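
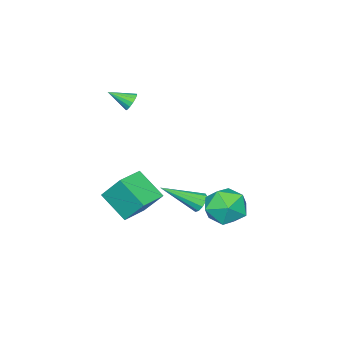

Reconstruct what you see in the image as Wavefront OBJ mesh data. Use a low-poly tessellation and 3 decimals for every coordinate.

v -1.505 4.151 -2.805
v -0.878 4.403 -1.827
v -0.042 3.097 -3.473
v 0.585 3.349 -2.495
v -0.371 2.647 -2.424
v -1.275 3.298 -2.011
v 0.355 4.202 -3.289
v -0.549 4.853 -2.876
v 0.272 4.434 -2.127
v -0.177 3.473 -1.592
v -0.743 4.027 -3.708
v -1.192 3.066 -3.173
v -0.369 -1.701 2.424
v -0.04 -1.34 2.654
v 0.229 -2.639 3.036
v -0.256 -1.364 2.83
v -0.503 -1.477 2.897
v -0.713 -1.651 2.837
v -0.832 -1.838 2.666
v -0.826 -1.988 2.431
v -0.698 -2.062 2.193
v -0.482 -2.039 2.017
v -0.236 -1.925 1.951
v -0.025 -1.751 2.011
v 0.094 -1.564 2.181
v 0.088 -1.414 2.417
v -0.282 -0.929 -4.725
v -0.331 -2.4 -3.588
v -0.405 0.147 -3.338
v -0.453 -1.324 -2.201
v 1.213 -0.896 -4.619
v 1.165 -2.367 -3.482
v 1.091 0.18 -3.232
v 1.042 -1.291 -2.095
v -0.129 2.551 -2.713
v 0.338 2.804 -2.92
v 1.109 1.169 -1.607
v 0.251 2.966 -2.62
v 0.018 2.969 -2.355
v -0.27 2.813 -2.227
v -0.505 2.557 -2.285
v -0.596 2.298 -2.506
v -0.509 2.136 -2.806
v -0.276 2.132 -3.071
v 0.012 2.289 -3.199
v 0.247 2.545 -3.141
f 1 12 6
f 1 6 2
f 1 2 8
f 1 8 11
f 1 11 12
f 2 6 10
f 6 12 5
f 12 11 3
f 11 8 7
f 8 2 9
f 4 10 5
f 4 5 3
f 4 3 7
f 4 7 9
f 4 9 10
f 5 10 6
f 3 5 12
f 7 3 11
f 9 7 8
f 10 9 2
f 14 13 16
f 14 16 15
f 16 13 17
f 16 17 15
f 17 13 18
f 17 18 15
f 18 13 19
f 18 19 15
f 19 13 20
f 19 20 15
f 20 13 21
f 20 21 15
f 21 13 22
f 21 22 15
f 22 13 23
f 22 23 15
f 23 13 24
f 23 24 15
f 24 13 25
f 24 25 15
f 25 13 26
f 25 26 15
f 26 13 14
f 26 14 15
f 28 30 27
f 31 28 27
f 27 30 29
f 29 31 27
f 28 34 30
f 32 28 31
f 32 34 28
f 30 34 29
f 33 31 29
f 29 34 33
f 33 32 31
f 34 32 33
f 36 35 38
f 36 38 37
f 38 35 39
f 38 39 37
f 39 35 40
f 39 40 37
f 40 35 41
f 40 41 37
f 41 35 42
f 41 42 37
f 42 35 43
f 42 43 37
f 43 35 44
f 43 44 37
f 44 35 45
f 44 45 37
f 45 35 46
f 45 46 37
f 46 35 36
f 46 36 37



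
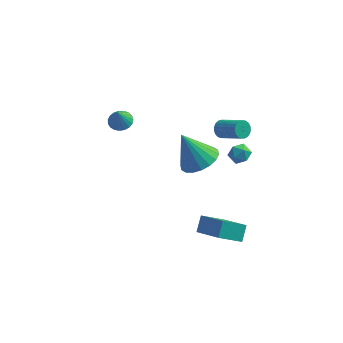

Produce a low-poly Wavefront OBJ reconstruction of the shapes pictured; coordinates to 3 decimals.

v 3.945 2.072 -2.597
v 4.338 1.675 -2.281
v 3.162 1.405 -2.459
v 3.555 1.008 -2.143
v 3.387 1.569 -1.881
v 3.871 1.981 -1.966
v 3.629 1.099 -2.774
v 4.113 1.511 -2.859
v 4.143 1.074 -2.391
v 3.993 1.364 -1.839
v 3.507 1.716 -2.901
v 3.357 2.006 -2.349
v 2.393 -3.225 -3.955
v 2.489 -2.532 -3.342
v 3.452 -2.644 -4.776
v 3.548 -1.952 -4.163
v 3.592 -4.168 -3.077
v 3.688 -3.476 -2.464
v 4.651 -3.588 -3.898
v 4.747 -2.895 -3.285
v 1.987 0.017 -1.57
v 2.792 0.592 -1.188
v 1.033 0.223 0.13
v 2.513 0.918 -1.383
v 2.131 1.067 -1.616
v 1.72 1.007 -1.84
v 1.361 0.751 -2.01
v 1.127 0.35 -2.093
v 1.063 -0.117 -2.072
v 1.182 -0.557 -1.952
v 1.461 -0.884 -1.756
v 1.844 -1.032 -1.524
v 2.255 -0.972 -1.3
v 2.613 -0.717 -1.13
v 2.847 -0.316 -1.047
v 2.911 0.151 -1.067
v -2.436 2.416 -1.637
v -1.803 2.535 -1.556
v -2.504 2.084 -0.623
v -1.914 2.772 -1.486
v -2.115 2.946 -1.442
v -2.372 3.03 -1.432
v -2.64 3.007 -1.458
v -2.873 2.882 -1.514
v -3.03 2.676 -1.592
v -3.085 2.426 -1.677
v -3.028 2.173 -1.756
v -2.868 1.963 -1.814
v -2.634 1.832 -1.842
v -2.365 1.801 -1.834
v -2.109 1.876 -1.792
v -1.91 2.045 -1.724
v -1.801 2.279 -1.64
v 2.545 3.576 -2.641
v 2.818 3.47 -3.095
v 3.969 2.838 -2.252
v 3.695 2.944 -1.799
v 2.893 3.675 -3.042
v 4.043 3.043 -2.199
v 2.907 3.863 -2.921
v 4.058 3.231 -2.078
v 2.858 4.002 -2.751
v 4.009 3.37 -1.908
v 2.756 4.066 -2.562
v 3.906 3.435 -1.719
v 2.616 4.047 -2.387
v 3.767 3.415 -1.544
v 2.465 3.945 -2.256
v 3.616 3.313 -1.413
v 2.327 3.78 -2.191
v 3.478 3.148 -1.348
v 2.227 3.579 -2.205
v 3.378 2.948 -1.362
v 2.182 3.378 -2.294
v 3.332 2.747 -1.451
v 2.199 3.211 -2.443
v 3.35 2.58 -1.6
v 2.276 3.107 -2.626
v 3.427 2.476 -1.784
v 2.4 3.084 -2.812
v 3.551 2.453 -1.97
v 2.549 3.146 -2.969
v 3.699 2.515 -2.126
v 2.697 3.283 -3.069
v 3.847 2.651 -2.226
f 1 12 6
f 1 6 2
f 1 2 8
f 1 8 11
f 1 11 12
f 2 6 10
f 6 12 5
f 12 11 3
f 11 8 7
f 8 2 9
f 4 10 5
f 4 5 3
f 4 3 7
f 4 7 9
f 4 9 10
f 5 10 6
f 3 5 12
f 7 3 11
f 9 7 8
f 10 9 2
f 14 16 13
f 17 14 13
f 13 16 15
f 15 17 13
f 14 20 16
f 18 14 17
f 18 20 14
f 16 20 15
f 19 17 15
f 15 20 19
f 19 18 17
f 20 18 19
f 22 21 24
f 22 24 23
f 24 21 25
f 24 25 23
f 25 21 26
f 25 26 23
f 26 21 27
f 26 27 23
f 27 21 28
f 27 28 23
f 28 21 29
f 28 29 23
f 29 21 30
f 29 30 23
f 30 21 31
f 30 31 23
f 31 21 32
f 31 32 23
f 32 21 33
f 32 33 23
f 33 21 34
f 33 34 23
f 34 21 35
f 34 35 23
f 35 21 36
f 35 36 23
f 36 21 22
f 36 22 23
f 38 37 40
f 38 40 39
f 40 37 41
f 40 41 39
f 41 37 42
f 41 42 39
f 42 37 43
f 42 43 39
f 43 37 44
f 43 44 39
f 44 37 45
f 44 45 39
f 45 37 46
f 45 46 39
f 46 37 47
f 46 47 39
f 47 37 48
f 47 48 39
f 48 37 49
f 48 49 39
f 49 37 50
f 49 50 39
f 50 37 51
f 50 51 39
f 51 37 52
f 51 52 39
f 52 37 53
f 52 53 39
f 53 37 38
f 53 38 39
f 55 54 58
f 55 58 56
f 56 58 59
f 56 59 57
f 58 54 60
f 58 60 59
f 59 60 61
f 59 61 57
f 60 54 62
f 60 62 61
f 61 62 63
f 61 63 57
f 62 54 64
f 62 64 63
f 63 64 65
f 63 65 57
f 64 54 66
f 64 66 65
f 65 66 67
f 65 67 57
f 66 54 68
f 66 68 67
f 67 68 69
f 67 69 57
f 68 54 70
f 68 70 69
f 69 70 71
f 69 71 57
f 70 54 72
f 70 72 71
f 71 72 73
f 71 73 57
f 72 54 74
f 72 74 73
f 73 74 75
f 73 75 57
f 74 54 76
f 74 76 75
f 75 76 77
f 75 77 57
f 76 54 78
f 76 78 77
f 77 78 79
f 77 79 57
f 78 54 80
f 78 80 79
f 79 80 81
f 79 81 57
f 80 54 82
f 80 82 81
f 81 82 83
f 81 83 57
f 82 54 84
f 82 84 83
f 83 84 85
f 83 85 57
f 84 54 55
f 84 55 85
f 85 55 56
f 85 56 57



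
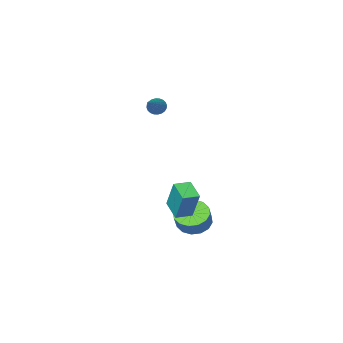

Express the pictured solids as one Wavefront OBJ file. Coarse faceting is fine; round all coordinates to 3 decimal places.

v -2.115 1.691 -2.416
v -2.126 2.323 -0.827
v -1.967 2.76 -2.84
v -1.978 3.392 -1.251
v -1.242 1.588 -2.369
v -1.253 2.22 -0.78
v -1.094 2.657 -2.793
v -1.105 3.289 -1.204
v -2.971 1.284 -4.234
v -2.206 1.463 -4.674
v -1.785 1.895 -3.766
v -2.549 1.716 -3.326
v -2.471 1.843 -4.732
v -2.049 2.274 -3.824
v -2.869 2.072 -4.656
v -2.447 2.504 -3.748
v -3.294 2.091 -4.467
v -2.873 2.523 -3.56
v -3.633 1.893 -4.216
v -3.211 2.325 -3.308
v -3.794 1.533 -3.969
v -3.373 1.964 -3.062
v -3.735 1.105 -3.794
v -3.314 1.537 -2.886
v -3.471 0.726 -3.736
v -3.049 1.157 -2.828
v -3.073 0.496 -3.812
v -2.651 0.928 -2.904
v -2.647 0.477 -4
v -2.226 0.909 -3.093
v -2.309 0.675 -4.252
v -1.887 1.107 -3.344
v -2.147 1.036 -4.498
v -1.726 1.467 -3.591
v -2.855 -2.043 2.279
v -2.463 -2.351 2.17
v -1.645 -0.857 3.301
v -2.457 -2.224 2.017
v -2.512 -2.07 1.903
v -2.619 -1.913 1.846
v -2.762 -1.774 1.856
v -2.919 -1.677 1.929
v -3.067 -1.636 2.056
v -3.182 -1.657 2.217
v -3.248 -1.736 2.387
v -3.254 -1.863 2.541
v -3.199 -2.016 2.655
v -3.092 -2.174 2.711
v -2.949 -2.312 2.702
v -2.792 -2.409 2.628
v -2.644 -2.451 2.501
v -2.529 -2.43 2.341
f 2 4 1
f 5 2 1
f 1 4 3
f 3 5 1
f 2 8 4
f 6 2 5
f 6 8 2
f 4 8 3
f 7 5 3
f 3 8 7
f 7 6 5
f 8 6 7
f 10 9 13
f 10 13 11
f 11 13 14
f 11 14 12
f 13 9 15
f 13 15 14
f 14 15 16
f 14 16 12
f 15 9 17
f 15 17 16
f 16 17 18
f 16 18 12
f 17 9 19
f 17 19 18
f 18 19 20
f 18 20 12
f 19 9 21
f 19 21 20
f 20 21 22
f 20 22 12
f 21 9 23
f 21 23 22
f 22 23 24
f 22 24 12
f 23 9 25
f 23 25 24
f 24 25 26
f 24 26 12
f 25 9 27
f 25 27 26
f 26 27 28
f 26 28 12
f 27 9 29
f 27 29 28
f 28 29 30
f 28 30 12
f 29 9 31
f 29 31 30
f 30 31 32
f 30 32 12
f 31 9 33
f 31 33 32
f 32 33 34
f 32 34 12
f 33 9 10
f 33 10 34
f 34 10 11
f 34 11 12
f 36 35 38
f 36 38 37
f 38 35 39
f 38 39 37
f 39 35 40
f 39 40 37
f 40 35 41
f 40 41 37
f 41 35 42
f 41 42 37
f 42 35 43
f 42 43 37
f 43 35 44
f 43 44 37
f 44 35 45
f 44 45 37
f 45 35 46
f 45 46 37
f 46 35 47
f 46 47 37
f 47 35 48
f 47 48 37
f 48 35 49
f 48 49 37
f 49 35 50
f 49 50 37
f 50 35 51
f 50 51 37
f 51 35 52
f 51 52 37
f 52 35 36
f 52 36 37



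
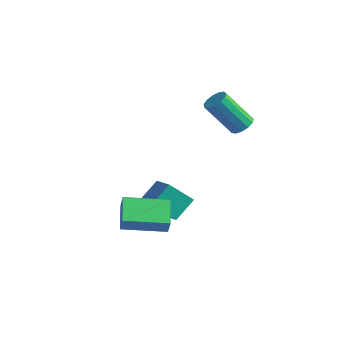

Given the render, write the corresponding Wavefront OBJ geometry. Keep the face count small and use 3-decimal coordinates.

v 1.256 -4.154 -1.891
v 1.554 -4.322 -1.102
v 0.335 -3.103 -1.318
v 0.634 -3.271 -0.529
v 2.766 -2.689 -2.151
v 3.065 -2.857 -1.362
v 1.846 -1.638 -1.578
v 2.144 -1.806 -0.789
v 1.13 -1.937 -1.529
v 1.25 -0.862 -0.687
v -0.357 -1.099 -2.386
v -0.237 -0.024 -1.544
v 2.037 -1.296 -2.476
v 2.157 -0.221 -1.634
v 0.55 -0.458 -3.333
v 0.67 0.617 -2.491
v 2.616 2.605 2.149
v 2.964 2.979 2.534
v 1.952 2.229 4.177
v 1.604 1.855 3.791
v 2.673 3.171 2.442
v 1.661 2.421 4.085
v 2.364 3.183 2.257
v 1.352 2.433 3.9
v 2.134 3.012 2.038
v 1.123 2.262 3.68
v 2.058 2.711 1.854
v 1.046 1.961 3.496
v 2.159 2.377 1.763
v 1.147 1.627 3.406
v 2.405 2.115 1.795
v 1.393 1.365 3.438
v 2.718 2.009 1.939
v 1.706 1.259 3.582
v 2.998 2.092 2.15
v 1.986 1.342 3.793
v 3.158 2.338 2.36
v 2.146 1.588 4.003
v 3.145 2.668 2.503
v 2.133 1.918 4.146
f 2 4 1
f 5 2 1
f 1 4 3
f 3 5 1
f 2 8 4
f 6 2 5
f 6 8 2
f 4 8 3
f 7 5 3
f 3 8 7
f 7 6 5
f 8 6 7
f 10 12 9
f 13 10 9
f 9 12 11
f 11 13 9
f 10 16 12
f 14 10 13
f 14 16 10
f 12 16 11
f 15 13 11
f 11 16 15
f 15 14 13
f 16 14 15
f 18 17 21
f 18 21 19
f 19 21 22
f 19 22 20
f 21 17 23
f 21 23 22
f 22 23 24
f 22 24 20
f 23 17 25
f 23 25 24
f 24 25 26
f 24 26 20
f 25 17 27
f 25 27 26
f 26 27 28
f 26 28 20
f 27 17 29
f 27 29 28
f 28 29 30
f 28 30 20
f 29 17 31
f 29 31 30
f 30 31 32
f 30 32 20
f 31 17 33
f 31 33 32
f 32 33 34
f 32 34 20
f 33 17 35
f 33 35 34
f 34 35 36
f 34 36 20
f 35 17 37
f 35 37 36
f 36 37 38
f 36 38 20
f 37 17 39
f 37 39 38
f 38 39 40
f 38 40 20
f 39 17 18
f 39 18 40
f 40 18 19
f 40 19 20



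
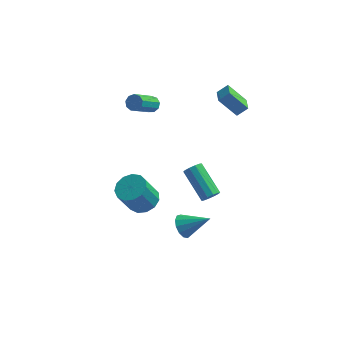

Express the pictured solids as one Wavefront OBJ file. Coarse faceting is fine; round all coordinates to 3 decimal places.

v 0.932 -2.818 -2.119
v 1.301 -2.454 -2.702
v 2.408 -2.782 -1.161
v 1.129 -2.139 -2.448
v 0.894 -2.04 -2.09
v 0.671 -2.188 -1.741
v 0.531 -2.536 -1.512
v 0.519 -2.974 -1.476
v 0.637 -3.362 -1.644
v 0.849 -3.578 -1.963
v 1.088 -3.552 -2.331
v 1.277 -3.294 -2.632
v 1.357 -2.884 -2.77
v -2.14 1.273 -4.344
v -1.365 0.659 -4.296
v -1.965 0.033 -2.627
v -2.74 0.647 -2.676
v -1.202 1.136 -4.058
v -1.802 0.511 -2.39
v -1.337 1.657 -3.911
v -1.937 1.032 -2.243
v -1.727 2.056 -3.902
v -2.327 1.431 -2.233
v -2.248 2.206 -4.033
v -2.848 1.581 -2.365
v -2.735 2.06 -4.263
v -3.335 1.434 -2.595
v -3.033 1.664 -4.518
v -3.633 1.038 -2.85
v -3.047 1.144 -4.719
v -3.647 0.518 -3.051
v -2.774 0.664 -4.8
v -3.374 0.038 -3.132
v -2.299 0.378 -4.737
v -2.899 -0.248 -3.069
v -1.774 0.376 -4.549
v -2.374 -0.25 -2.881
v 1.912 0.264 -2.289
v 2.262 0.713 -2.398
v 0.979 2.005 -1.2
v 0.628 1.556 -1.091
v 2.012 0.703 -2.655
v 0.729 1.995 -1.457
v 1.724 0.525 -2.772
v 0.441 1.817 -1.574
v 1.507 0.247 -2.704
v 0.224 1.54 -1.506
v 1.445 -0.024 -2.478
v 0.162 1.268 -1.28
v 1.561 -0.185 -2.18
v 0.278 1.107 -0.982
v 1.811 -0.175 -1.923
v 0.528 1.117 -0.725
v 2.099 0.003 -1.806
v 0.816 1.295 -0.608
v 2.316 0.28 -1.874
v 1.033 1.573 -0.676
v 2.378 0.552 -2.1
v 1.095 1.844 -0.902
v -2.253 4.182 1.789
v -1.752 4.154 2.039
v -2.446 2.791 3.28
v -2.947 2.818 3.031
v -1.969 4.42 2.21
v -2.663 3.056 3.451
v -2.319 4.574 2.183
v -3.013 3.211 3.425
v -2.638 4.545 1.973
v -3.332 3.181 3.214
v -2.776 4.345 1.677
v -3.471 2.982 2.918
v -2.67 4.07 1.433
v -3.364 2.706 2.674
v -2.369 3.846 1.356
v -3.063 2.483 2.597
v -2.013 3.78 1.482
v -2.707 2.416 2.723
v -1.77 3.901 1.752
v -2.464 2.538 2.993
v 1.803 2.89 3.958
v 2.383 3.144 4.478
v 1.543 3.908 3.752
v 2.124 4.161 4.273
v 2.856 2.919 2.767
v 3.437 3.172 3.288
v 2.597 3.936 2.562
v 3.177 4.19 3.082
f 2 1 4
f 2 4 3
f 4 1 5
f 4 5 3
f 5 1 6
f 5 6 3
f 6 1 7
f 6 7 3
f 7 1 8
f 7 8 3
f 8 1 9
f 8 9 3
f 9 1 10
f 9 10 3
f 10 1 11
f 10 11 3
f 11 1 12
f 11 12 3
f 12 1 13
f 12 13 3
f 13 1 2
f 13 2 3
f 15 14 18
f 15 18 16
f 16 18 19
f 16 19 17
f 18 14 20
f 18 20 19
f 19 20 21
f 19 21 17
f 20 14 22
f 20 22 21
f 21 22 23
f 21 23 17
f 22 14 24
f 22 24 23
f 23 24 25
f 23 25 17
f 24 14 26
f 24 26 25
f 25 26 27
f 25 27 17
f 26 14 28
f 26 28 27
f 27 28 29
f 27 29 17
f 28 14 30
f 28 30 29
f 29 30 31
f 29 31 17
f 30 14 32
f 30 32 31
f 31 32 33
f 31 33 17
f 32 14 34
f 32 34 33
f 33 34 35
f 33 35 17
f 34 14 36
f 34 36 35
f 35 36 37
f 35 37 17
f 36 14 15
f 36 15 37
f 37 15 16
f 37 16 17
f 39 38 42
f 39 42 40
f 40 42 43
f 40 43 41
f 42 38 44
f 42 44 43
f 43 44 45
f 43 45 41
f 44 38 46
f 44 46 45
f 45 46 47
f 45 47 41
f 46 38 48
f 46 48 47
f 47 48 49
f 47 49 41
f 48 38 50
f 48 50 49
f 49 50 51
f 49 51 41
f 50 38 52
f 50 52 51
f 51 52 53
f 51 53 41
f 52 38 54
f 52 54 53
f 53 54 55
f 53 55 41
f 54 38 56
f 54 56 55
f 55 56 57
f 55 57 41
f 56 38 58
f 56 58 57
f 57 58 59
f 57 59 41
f 58 38 39
f 58 39 59
f 59 39 40
f 59 40 41
f 61 60 64
f 61 64 62
f 62 64 65
f 62 65 63
f 64 60 66
f 64 66 65
f 65 66 67
f 65 67 63
f 66 60 68
f 66 68 67
f 67 68 69
f 67 69 63
f 68 60 70
f 68 70 69
f 69 70 71
f 69 71 63
f 70 60 72
f 70 72 71
f 71 72 73
f 71 73 63
f 72 60 74
f 72 74 73
f 73 74 75
f 73 75 63
f 74 60 76
f 74 76 75
f 75 76 77
f 75 77 63
f 76 60 78
f 76 78 77
f 77 78 79
f 77 79 63
f 78 60 61
f 78 61 79
f 79 61 62
f 79 62 63
f 81 83 80
f 84 81 80
f 80 83 82
f 82 84 80
f 81 87 83
f 85 81 84
f 85 87 81
f 83 87 82
f 86 84 82
f 82 87 86
f 86 85 84
f 87 85 86



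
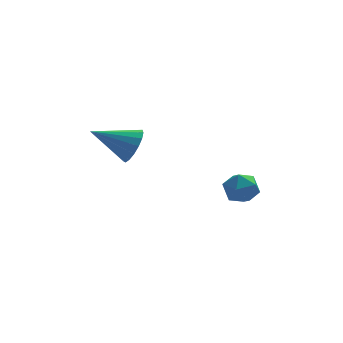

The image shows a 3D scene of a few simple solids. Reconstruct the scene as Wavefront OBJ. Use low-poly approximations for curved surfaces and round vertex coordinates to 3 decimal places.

v 0.135 -2.567 -0.38
v 0.451 -2.02 0.044
v -1.295 -2.313 0.36
v 0.33 -1.844 -0.25
v 0.165 -1.833 -0.574
v -0.007 -1.99 -0.853
v -0.147 -2.279 -1.024
v -0.222 -2.634 -1.047
v -0.215 -2.974 -0.917
v -0.128 -3.22 -0.664
v 0.02 -3.317 -0.346
v 0.193 -3.242 -0.036
v 0.354 -3.012 0.196
v 0.464 -2.68 0.296
v 0.499 -2.322 0.241
v 3.144 -3.035 -2.357
v 3.396 -2.701 -2.95
v 4.184 -3.559 -2.21
v 4.436 -3.225 -2.803
v 4.292 -2.842 -2.204
v 3.649 -2.518 -2.295
v 3.931 -3.742 -2.865
v 3.288 -3.418 -2.956
v 3.883 -3.138 -3.264
v 4.105 -2.582 -2.855
v 3.475 -3.678 -2.305
v 3.697 -3.122 -1.896
f 2 1 4
f 2 4 3
f 4 1 5
f 4 5 3
f 5 1 6
f 5 6 3
f 6 1 7
f 6 7 3
f 7 1 8
f 7 8 3
f 8 1 9
f 8 9 3
f 9 1 10
f 9 10 3
f 10 1 11
f 10 11 3
f 11 1 12
f 11 12 3
f 12 1 13
f 12 13 3
f 13 1 14
f 13 14 3
f 14 1 15
f 14 15 3
f 15 1 2
f 15 2 3
f 16 27 21
f 16 21 17
f 16 17 23
f 16 23 26
f 16 26 27
f 17 21 25
f 21 27 20
f 27 26 18
f 26 23 22
f 23 17 24
f 19 25 20
f 19 20 18
f 19 18 22
f 19 22 24
f 19 24 25
f 20 25 21
f 18 20 27
f 22 18 26
f 24 22 23
f 25 24 17



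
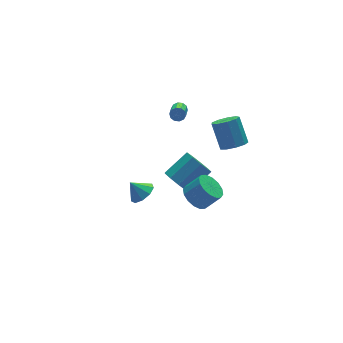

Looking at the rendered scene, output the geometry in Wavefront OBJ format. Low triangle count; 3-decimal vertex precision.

v 1.659 3.174 1.755
v 1.894 2.816 1.461
v 1.156 1.748 2.17
v 0.921 2.106 2.465
v 2.075 2.864 1.722
v 1.337 1.796 2.431
v 2.098 3.031 1.996
v 1.359 1.962 2.705
v 1.952 3.252 2.178
v 1.214 2.183 2.887
v 1.695 3.444 2.199
v 0.957 2.375 2.908
v 1.424 3.532 2.05
v 0.686 2.464 2.759
v 1.243 3.484 1.789
v 0.505 2.416 2.498
v 1.221 3.318 1.515
v 0.482 2.249 2.224
v 1.366 3.097 1.333
v 0.628 2.028 2.042
v 1.623 2.905 1.312
v 0.885 1.836 2.021
v -3.505 -1.284 -0.33
v -2.908 -1.626 0.235
v -4.055 -0.756 0.57
v -2.718 -1.084 0.033
v -2.895 -0.636 -0.339
v -3.358 -0.491 -0.706
v -3.89 -0.718 -0.898
v -4.241 -1.209 -0.824
v -4.248 -1.736 -0.519
v -3.908 -2.051 -0.125
v -3.378 -2.008 0.172
v 0.634 1.747 -4.189
v 1.102 2.28 -5.003
v 2.834 2.466 -3.885
v 2.366 1.933 -3.071
v 0.761 2.756 -4.553
v 2.493 2.942 -3.435
v 0.36 2.76 -3.932
v 2.092 2.945 -2.815
v 0.087 2.29 -3.432
v 1.82 2.475 -2.314
v 0.07 1.566 -3.286
v 1.803 1.751 -2.168
v 0.317 0.927 -3.562
v 2.05 1.112 -2.444
v 0.712 0.672 -4.132
v 2.445 0.857 -3.014
v 1.07 0.92 -4.728
v 2.803 1.105 -3.61
v 1.224 1.555 -5.072
v 2.957 1.741 -3.955
v -0.798 -2.976 -0.638
v -0.254 -3.495 -1.281
v 0.603 -3.904 -0.225
v 0.058 -3.384 0.418
v -0.041 -3.029 -1.273
v 0.816 -3.438 -0.217
v -0.031 -2.549 -1.095
v 0.826 -2.957 -0.039
v -0.227 -2.183 -0.795
v 0.63 -2.591 0.261
v -0.576 -2.029 -0.452
v 0.281 -2.438 0.604
v -0.984 -2.129 -0.16
v -0.127 -2.538 0.896
v -1.343 -2.456 0.005
v -0.486 -2.865 1.061
v -1.556 -2.922 -0.003
v -0.699 -3.331 1.053
v -1.566 -3.403 -0.181
v -0.709 -3.811 0.875
v -1.37 -3.769 -0.481
v -0.513 -4.177 0.575
v -1.021 -3.922 -0.824
v -0.164 -4.331 0.232
v -0.613 -3.822 -1.116
v 0.244 -4.231 -0.06
v 1.909 -2.919 3.174
v 2.448 -2.37 2.726
v 2.509 -1.212 4.218
v 1.971 -1.761 4.666
v 1.866 -2.216 2.63
v 1.928 -1.058 4.122
v 1.305 -2.391 2.789
v 1.367 -1.232 4.281
v 1.027 -2.813 3.128
v 1.088 -1.654 4.62
v 1.161 -3.285 3.489
v 1.223 -2.126 4.981
v 1.645 -3.585 3.702
v 1.707 -2.427 5.194
v 2.253 -3.574 3.668
v 2.315 -2.416 5.16
v 2.7 -3.257 3.403
v 2.762 -2.098 4.896
v 2.777 -2.781 3.031
v 2.838 -1.623 4.523
f 2 1 5
f 2 5 3
f 3 5 6
f 3 6 4
f 5 1 7
f 5 7 6
f 6 7 8
f 6 8 4
f 7 1 9
f 7 9 8
f 8 9 10
f 8 10 4
f 9 1 11
f 9 11 10
f 10 11 12
f 10 12 4
f 11 1 13
f 11 13 12
f 12 13 14
f 12 14 4
f 13 1 15
f 13 15 14
f 14 15 16
f 14 16 4
f 15 1 17
f 15 17 16
f 16 17 18
f 16 18 4
f 17 1 19
f 17 19 18
f 18 19 20
f 18 20 4
f 19 1 21
f 19 21 20
f 20 21 22
f 20 22 4
f 21 1 2
f 21 2 22
f 22 2 3
f 22 3 4
f 24 23 26
f 24 26 25
f 26 23 27
f 26 27 25
f 27 23 28
f 27 28 25
f 28 23 29
f 28 29 25
f 29 23 30
f 29 30 25
f 30 23 31
f 30 31 25
f 31 23 32
f 31 32 25
f 32 23 33
f 32 33 25
f 33 23 24
f 33 24 25
f 35 34 38
f 35 38 36
f 36 38 39
f 36 39 37
f 38 34 40
f 38 40 39
f 39 40 41
f 39 41 37
f 40 34 42
f 40 42 41
f 41 42 43
f 41 43 37
f 42 34 44
f 42 44 43
f 43 44 45
f 43 45 37
f 44 34 46
f 44 46 45
f 45 46 47
f 45 47 37
f 46 34 48
f 46 48 47
f 47 48 49
f 47 49 37
f 48 34 50
f 48 50 49
f 49 50 51
f 49 51 37
f 50 34 52
f 50 52 51
f 51 52 53
f 51 53 37
f 52 34 35
f 52 35 53
f 53 35 36
f 53 36 37
f 55 54 58
f 55 58 56
f 56 58 59
f 56 59 57
f 58 54 60
f 58 60 59
f 59 60 61
f 59 61 57
f 60 54 62
f 60 62 61
f 61 62 63
f 61 63 57
f 62 54 64
f 62 64 63
f 63 64 65
f 63 65 57
f 64 54 66
f 64 66 65
f 65 66 67
f 65 67 57
f 66 54 68
f 66 68 67
f 67 68 69
f 67 69 57
f 68 54 70
f 68 70 69
f 69 70 71
f 69 71 57
f 70 54 72
f 70 72 71
f 71 72 73
f 71 73 57
f 72 54 74
f 72 74 73
f 73 74 75
f 73 75 57
f 74 54 76
f 74 76 75
f 75 76 77
f 75 77 57
f 76 54 78
f 76 78 77
f 77 78 79
f 77 79 57
f 78 54 55
f 78 55 79
f 79 55 56
f 79 56 57
f 81 80 84
f 81 84 82
f 82 84 85
f 82 85 83
f 84 80 86
f 84 86 85
f 85 86 87
f 85 87 83
f 86 80 88
f 86 88 87
f 87 88 89
f 87 89 83
f 88 80 90
f 88 90 89
f 89 90 91
f 89 91 83
f 90 80 92
f 90 92 91
f 91 92 93
f 91 93 83
f 92 80 94
f 92 94 93
f 93 94 95
f 93 95 83
f 94 80 96
f 94 96 95
f 95 96 97
f 95 97 83
f 96 80 98
f 96 98 97
f 97 98 99
f 97 99 83
f 98 80 81
f 98 81 99
f 99 81 82
f 99 82 83



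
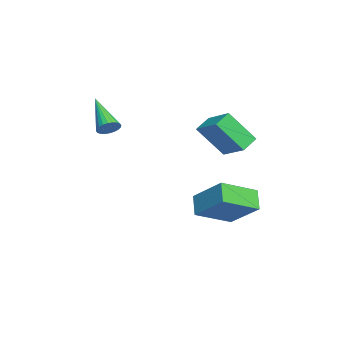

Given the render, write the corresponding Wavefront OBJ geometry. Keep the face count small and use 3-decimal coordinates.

v -0.011 3.617 0.569
v 0.058 2.37 2.143
v -0.727 4.16 1.03
v -0.658 2.912 2.605
v 1.138 4.548 1.255
v 1.207 3.3 2.83
v 0.422 5.09 1.717
v 0.491 3.843 3.291
v -0.946 2.205 -2.435
v 0.146 3.522 -1.149
v -1.956 3.85 -3.262
v -0.864 5.167 -1.976
v -0.076 2.313 -3.284
v 1.016 3.63 -1.998
v -1.086 3.958 -4.111
v 0.006 5.275 -2.825
v -0.448 -1.631 1.968
v -0.13 -1.418 2.43
v -1.952 -2.389 3.352
v -0.268 -1.235 2.381
v -0.433 -1.112 2.269
v -0.6 -1.069 2.111
v -0.744 -1.111 1.931
v -0.843 -1.232 1.757
v -0.882 -1.414 1.615
v -0.855 -1.629 1.527
v -0.766 -1.844 1.506
v -0.628 -2.027 1.555
v -0.463 -2.15 1.667
v -0.296 -2.194 1.825
v -0.152 -2.152 2.005
v -0.053 -2.031 2.179
v -0.014 -1.849 2.321
v -0.041 -1.633 2.409
f 2 4 1
f 5 2 1
f 1 4 3
f 3 5 1
f 2 8 4
f 6 2 5
f 6 8 2
f 4 8 3
f 7 5 3
f 3 8 7
f 7 6 5
f 8 6 7
f 10 12 9
f 13 10 9
f 9 12 11
f 11 13 9
f 10 16 12
f 14 10 13
f 14 16 10
f 12 16 11
f 15 13 11
f 11 16 15
f 15 14 13
f 16 14 15
f 18 17 20
f 18 20 19
f 20 17 21
f 20 21 19
f 21 17 22
f 21 22 19
f 22 17 23
f 22 23 19
f 23 17 24
f 23 24 19
f 24 17 25
f 24 25 19
f 25 17 26
f 25 26 19
f 26 17 27
f 26 27 19
f 27 17 28
f 27 28 19
f 28 17 29
f 28 29 19
f 29 17 30
f 29 30 19
f 30 17 31
f 30 31 19
f 31 17 32
f 31 32 19
f 32 17 33
f 32 33 19
f 33 17 34
f 33 34 19
f 34 17 18
f 34 18 19



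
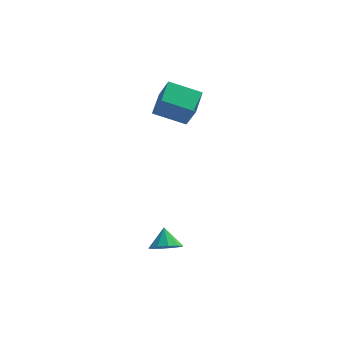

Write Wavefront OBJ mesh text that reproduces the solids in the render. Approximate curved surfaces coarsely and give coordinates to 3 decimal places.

v 2.812 -4.115 -4.243
v 3.261 -3.437 -4.772
v 2.708 -3.245 -3.217
v 2.672 -3.39 -4.872
v 2.136 -3.62 -4.732
v 1.859 -4.039 -4.405
v 1.946 -4.487 -4.016
v 2.363 -4.793 -3.714
v 2.953 -4.84 -3.614
v 3.488 -4.61 -3.755
v 3.766 -4.191 -4.082
v 3.679 -3.743 -4.47
v 2.01 2.502 2.511
v 2.401 4.188 3.105
v 3.96 2.336 1.697
v 4.352 4.022 2.291
v 2.548 1.878 3.929
v 2.94 3.564 4.523
v 4.499 1.712 3.115
v 4.89 3.398 3.709
f 2 1 4
f 2 4 3
f 4 1 5
f 4 5 3
f 5 1 6
f 5 6 3
f 6 1 7
f 6 7 3
f 7 1 8
f 7 8 3
f 8 1 9
f 8 9 3
f 9 1 10
f 9 10 3
f 10 1 11
f 10 11 3
f 11 1 12
f 11 12 3
f 12 1 2
f 12 2 3
f 14 16 13
f 17 14 13
f 13 16 15
f 15 17 13
f 14 20 16
f 18 14 17
f 18 20 14
f 16 20 15
f 19 17 15
f 15 20 19
f 19 18 17
f 20 18 19



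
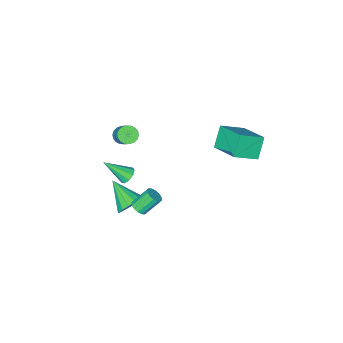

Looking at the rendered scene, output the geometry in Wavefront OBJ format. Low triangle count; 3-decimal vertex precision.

v -4.916 1.266 1.792
v -3.52 0.82 2.551
v -4.768 3.214 2.664
v -3.372 2.768 3.423
v -4.128 1.732 0.617
v -2.732 1.286 1.376
v -3.98 3.68 1.489
v -2.584 3.234 2.248
v 2.328 -0.032 0.834
v 2.766 -0.02 0.454
v 3.332 -0.948 1.966
v 2.785 0.296 0.693
v 2.59 0.459 0.998
v 2.272 0.392 1.226
v 1.98 0.127 1.27
v 1.851 -0.213 1.11
v 1.945 -0.467 0.821
v 2.218 -0.518 0.537
v 2.542 -0.342 0.393
v 4.066 3.435 2.135
v 4.482 3.568 2.436
v 3.69 3.899 3.385
v 3.274 3.765 3.085
v 4.416 3.797 2.301
v 3.623 4.128 3.25
v 4.256 3.929 2.121
v 3.463 4.26 3.071
v 4.045 3.929 1.945
v 3.253 4.26 2.895
v 3.84 3.796 1.821
v 3.048 4.127 2.77
v 3.696 3.566 1.78
v 2.903 3.897 2.729
v 3.65 3.301 1.835
v 2.858 3.632 2.784
v 3.717 3.072 1.97
v 2.924 3.403 2.919
v 3.877 2.94 2.149
v 3.084 3.271 3.099
v 4.087 2.94 2.325
v 3.295 3.271 3.275
v 4.292 3.073 2.45
v 3.5 3.404 3.399
v 4.437 3.303 2.491
v 3.644 3.634 3.44
v 2.308 0.223 -1.874
v 2.736 -0.172 -2.586
v 2.412 -1.443 -0.886
v 3.085 0.009 -2.317
v 3.226 0.248 -1.93
v 3.12 0.48 -1.527
v 2.797 0.643 -1.218
v 2.343 0.694 -1.084
v 1.879 0.618 -1.162
v 1.53 0.437 -1.43
v 1.39 0.199 -1.818
v 1.495 -0.033 -2.22
v 1.818 -0.196 -2.53
v 2.272 -0.247 -2.664
v 1.434 -1.69 2.691
v 1.835 -1.433 2.325
v 2.346 -0.213 3.744
v 1.946 -0.47 4.109
v 1.614 -1.29 2.281
v 2.125 -0.069 3.7
v 1.357 -1.225 2.319
v 1.869 -0.005 3.738
v 1.116 -1.253 2.43
v 1.627 -0.033 3.849
v 0.938 -1.368 2.593
v 1.449 -0.148 4.011
v 0.858 -1.546 2.775
v 1.369 -0.326 4.193
v 0.892 -1.753 2.94
v 1.404 -0.533 4.359
v 1.034 -1.947 3.056
v 1.545 -0.727 4.475
v 1.255 -2.091 3.1
v 1.766 -0.87 4.519
v 1.511 -2.155 3.062
v 2.023 -0.935 4.481
v 1.753 -2.127 2.951
v 2.264 -0.907 4.37
v 1.931 -2.012 2.789
v 2.442 -0.792 4.207
v 2.011 -1.834 2.607
v 2.522 -0.614 4.025
v 1.976 -1.627 2.441
v 2.488 -0.407 3.86
f 2 4 1
f 5 2 1
f 1 4 3
f 3 5 1
f 2 8 4
f 6 2 5
f 6 8 2
f 4 8 3
f 7 5 3
f 3 8 7
f 7 6 5
f 8 6 7
f 10 9 12
f 10 12 11
f 12 9 13
f 12 13 11
f 13 9 14
f 13 14 11
f 14 9 15
f 14 15 11
f 15 9 16
f 15 16 11
f 16 9 17
f 16 17 11
f 17 9 18
f 17 18 11
f 18 9 19
f 18 19 11
f 19 9 10
f 19 10 11
f 21 20 24
f 21 24 22
f 22 24 25
f 22 25 23
f 24 20 26
f 24 26 25
f 25 26 27
f 25 27 23
f 26 20 28
f 26 28 27
f 27 28 29
f 27 29 23
f 28 20 30
f 28 30 29
f 29 30 31
f 29 31 23
f 30 20 32
f 30 32 31
f 31 32 33
f 31 33 23
f 32 20 34
f 32 34 33
f 33 34 35
f 33 35 23
f 34 20 36
f 34 36 35
f 35 36 37
f 35 37 23
f 36 20 38
f 36 38 37
f 37 38 39
f 37 39 23
f 38 20 40
f 38 40 39
f 39 40 41
f 39 41 23
f 40 20 42
f 40 42 41
f 41 42 43
f 41 43 23
f 42 20 44
f 42 44 43
f 43 44 45
f 43 45 23
f 44 20 21
f 44 21 45
f 45 21 22
f 45 22 23
f 47 46 49
f 47 49 48
f 49 46 50
f 49 50 48
f 50 46 51
f 50 51 48
f 51 46 52
f 51 52 48
f 52 46 53
f 52 53 48
f 53 46 54
f 53 54 48
f 54 46 55
f 54 55 48
f 55 46 56
f 55 56 48
f 56 46 57
f 56 57 48
f 57 46 58
f 57 58 48
f 58 46 59
f 58 59 48
f 59 46 47
f 59 47 48
f 61 60 64
f 61 64 62
f 62 64 65
f 62 65 63
f 64 60 66
f 64 66 65
f 65 66 67
f 65 67 63
f 66 60 68
f 66 68 67
f 67 68 69
f 67 69 63
f 68 60 70
f 68 70 69
f 69 70 71
f 69 71 63
f 70 60 72
f 70 72 71
f 71 72 73
f 71 73 63
f 72 60 74
f 72 74 73
f 73 74 75
f 73 75 63
f 74 60 76
f 74 76 75
f 75 76 77
f 75 77 63
f 76 60 78
f 76 78 77
f 77 78 79
f 77 79 63
f 78 60 80
f 78 80 79
f 79 80 81
f 79 81 63
f 80 60 82
f 80 82 81
f 81 82 83
f 81 83 63
f 82 60 84
f 82 84 83
f 83 84 85
f 83 85 63
f 84 60 86
f 84 86 85
f 85 86 87
f 85 87 63
f 86 60 88
f 86 88 87
f 87 88 89
f 87 89 63
f 88 60 61
f 88 61 89
f 89 61 62
f 89 62 63



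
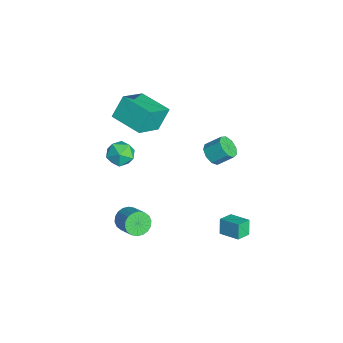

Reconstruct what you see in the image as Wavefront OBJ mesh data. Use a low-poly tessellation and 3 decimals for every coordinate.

v 2.592 -3.132 -0.462
v 3.068 -3.263 -1.117
v 4.243 -2.819 -0.354
v 3.768 -2.688 0.302
v 2.964 -2.916 -1.16
v 4.139 -2.472 -0.397
v 2.787 -2.611 -1.064
v 3.962 -2.167 -0.301
v 2.571 -2.41 -0.85
v 3.747 -1.966 -0.086
v 2.36 -2.352 -0.558
v 3.535 -1.907 0.205
v 2.194 -2.448 -0.247
v 3.37 -2.004 0.516
v 2.108 -2.68 0.021
v 3.283 -2.236 0.784
v 2.117 -3.001 0.194
v 3.292 -2.557 0.957
v 2.221 -3.348 0.237
v 3.396 -2.904 1
v 2.398 -3.653 0.141
v 3.573 -3.209 0.904
v 2.613 -3.854 -0.074
v 3.789 -3.41 0.69
v 2.825 -3.913 -0.365
v 4 -3.468 0.398
v 2.99 -3.816 -0.676
v 4.166 -3.372 0.087
v 3.077 -3.584 -0.944
v 4.252 -3.14 -0.181
v -2.899 -2.283 0.883
v -2.223 -2.127 0.165
v -3.517 -3.513 0.035
v -2.841 -3.357 -0.683
v -2.552 -3.709 0.206
v -2.171 -2.949 0.73
v -3.569 -2.691 -0.53
v -3.188 -1.931 -0.006
v -2.637 -2.379 -0.709
v -2.009 -3.008 -0.254
v -3.731 -2.632 0.454
v -3.103 -3.261 0.909
v -3.791 -3.168 2.935
v -4.27 -2.412 4.309
v -5.086 -1.851 1.759
v -5.565 -1.095 3.133
v -2.175 -1.765 2.727
v -2.654 -1.009 4.101
v -3.47 -0.448 1.551
v -3.949 0.308 2.925
v 2.715 2.213 -2.779
v 2.288 2.287 -1.801
v 2.125 2.97 -3.094
v 1.697 3.044 -2.116
v 3.683 3.116 -2.424
v 3.255 3.19 -1.446
v 3.092 3.873 -2.739
v 2.665 3.947 -1.761
v -3.189 2.774 -1.212
v -2.508 2.98 -1.62
v -2.29 3.931 -0.776
v -2.971 3.726 -0.368
v -2.947 3.262 -1.825
v -2.729 4.214 -0.981
v -3.5 3.316 -1.743
v -3.281 4.268 -0.899
v -3.907 3.117 -1.412
v -3.688 4.068 -0.569
v -3.978 2.757 -0.988
v -3.759 3.709 -0.145
v -3.68 2.405 -0.668
v -3.462 3.357 0.175
v -3.153 2.226 -0.603
v -2.934 3.178 0.24
v -2.642 2.304 -0.822
v -2.424 3.255 0.021
v -2.388 2.601 -1.224
v -2.169 3.552 -0.381
f 2 1 5
f 2 5 3
f 3 5 6
f 3 6 4
f 5 1 7
f 5 7 6
f 6 7 8
f 6 8 4
f 7 1 9
f 7 9 8
f 8 9 10
f 8 10 4
f 9 1 11
f 9 11 10
f 10 11 12
f 10 12 4
f 11 1 13
f 11 13 12
f 12 13 14
f 12 14 4
f 13 1 15
f 13 15 14
f 14 15 16
f 14 16 4
f 15 1 17
f 15 17 16
f 16 17 18
f 16 18 4
f 17 1 19
f 17 19 18
f 18 19 20
f 18 20 4
f 19 1 21
f 19 21 20
f 20 21 22
f 20 22 4
f 21 1 23
f 21 23 22
f 22 23 24
f 22 24 4
f 23 1 25
f 23 25 24
f 24 25 26
f 24 26 4
f 25 1 27
f 25 27 26
f 26 27 28
f 26 28 4
f 27 1 29
f 27 29 28
f 28 29 30
f 28 30 4
f 29 1 2
f 29 2 30
f 30 2 3
f 30 3 4
f 31 42 36
f 31 36 32
f 31 32 38
f 31 38 41
f 31 41 42
f 32 36 40
f 36 42 35
f 42 41 33
f 41 38 37
f 38 32 39
f 34 40 35
f 34 35 33
f 34 33 37
f 34 37 39
f 34 39 40
f 35 40 36
f 33 35 42
f 37 33 41
f 39 37 38
f 40 39 32
f 44 46 43
f 47 44 43
f 43 46 45
f 45 47 43
f 44 50 46
f 48 44 47
f 48 50 44
f 46 50 45
f 49 47 45
f 45 50 49
f 49 48 47
f 50 48 49
f 52 54 51
f 55 52 51
f 51 54 53
f 53 55 51
f 52 58 54
f 56 52 55
f 56 58 52
f 54 58 53
f 57 55 53
f 53 58 57
f 57 56 55
f 58 56 57
f 60 59 63
f 60 63 61
f 61 63 64
f 61 64 62
f 63 59 65
f 63 65 64
f 64 65 66
f 64 66 62
f 65 59 67
f 65 67 66
f 66 67 68
f 66 68 62
f 67 59 69
f 67 69 68
f 68 69 70
f 68 70 62
f 69 59 71
f 69 71 70
f 70 71 72
f 70 72 62
f 71 59 73
f 71 73 72
f 72 73 74
f 72 74 62
f 73 59 75
f 73 75 74
f 74 75 76
f 74 76 62
f 75 59 77
f 75 77 76
f 76 77 78
f 76 78 62
f 77 59 60
f 77 60 78
f 78 60 61
f 78 61 62



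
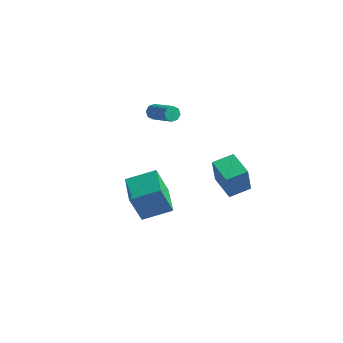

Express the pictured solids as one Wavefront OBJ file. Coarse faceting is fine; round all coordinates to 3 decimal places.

v -2.621 1.096 2.829
v -2.331 1.493 2.63
v -0.65 0.821 3.732
v -0.939 0.424 3.931
v -2.517 1.595 2.975
v -0.836 0.922 4.078
v -2.764 1.405 3.235
v -1.083 0.732 4.338
v -2.927 1.034 3.257
v -1.245 0.361 4.36
v -2.91 0.699 3.028
v -1.229 0.027 4.13
v -2.724 0.598 2.682
v -1.043 -0.075 3.785
v -2.477 0.788 2.422
v -0.796 0.115 3.525
v -2.315 1.159 2.4
v -0.633 0.486 3.503
v 0.34 -5.034 -0.773
v -0.178 -5.504 1.218
v -0.859 -3.56 -0.737
v -1.376 -4.03 1.254
v 1.716 -3.93 -0.154
v 1.199 -4.4 1.837
v 0.518 -2.456 -0.118
v 0 -2.926 1.873
v 2.048 1.961 -3.791
v 1.985 1.647 -1.908
v 0.506 2.958 -3.677
v 0.443 2.644 -1.794
v 2.837 3.156 -3.566
v 2.774 2.842 -1.683
v 1.295 4.153 -3.452
v 1.232 3.839 -1.569
f 2 1 5
f 2 5 3
f 3 5 6
f 3 6 4
f 5 1 7
f 5 7 6
f 6 7 8
f 6 8 4
f 7 1 9
f 7 9 8
f 8 9 10
f 8 10 4
f 9 1 11
f 9 11 10
f 10 11 12
f 10 12 4
f 11 1 13
f 11 13 12
f 12 13 14
f 12 14 4
f 13 1 15
f 13 15 14
f 14 15 16
f 14 16 4
f 15 1 17
f 15 17 16
f 16 17 18
f 16 18 4
f 17 1 2
f 17 2 18
f 18 2 3
f 18 3 4
f 20 22 19
f 23 20 19
f 19 22 21
f 21 23 19
f 20 26 22
f 24 20 23
f 24 26 20
f 22 26 21
f 25 23 21
f 21 26 25
f 25 24 23
f 26 24 25
f 28 30 27
f 31 28 27
f 27 30 29
f 29 31 27
f 28 34 30
f 32 28 31
f 32 34 28
f 30 34 29
f 33 31 29
f 29 34 33
f 33 32 31
f 34 32 33



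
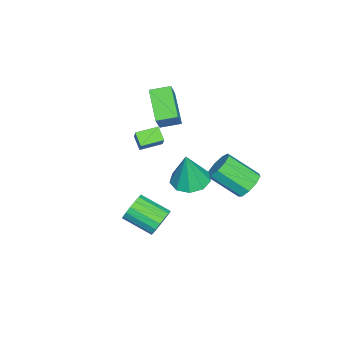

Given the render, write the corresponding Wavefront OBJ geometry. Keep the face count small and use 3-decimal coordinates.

v -4.806 -2.786 0.082
v -4.235 -2.501 0.904
v -4.265 -2.285 -0.468
v -3.694 -2 0.354
v -4.046 -3.8 -0.094
v -3.475 -3.515 0.728
v -3.505 -3.299 -0.644
v -2.934 -3.014 0.178
v 1.434 1.161 2.09
v 1.994 2.024 2.025
v 1.826 1.059 4.11
v 1.321 2.183 2.164
v 0.702 1.864 2.268
v 0.425 1.216 2.289
v 0.62 0.543 2.217
v 1.196 0.159 2.085
v 1.883 0.244 1.956
v 2.36 0.759 1.89
v 2.404 1.461 1.917
v 2.821 0.138 -0.44
v 3.427 -0.146 -0.948
v 3.265 -1.742 -0.248
v 2.659 -1.458 0.26
v 3.625 -0.022 -0.62
v 3.464 -1.618 0.079
v 3.639 0.138 -0.252
v 3.478 -1.458 0.448
v 3.466 0.298 0.074
v 3.305 -1.298 0.773
v 3.145 0.421 0.281
v 2.983 -1.174 0.981
v 2.749 0.48 0.324
v 2.588 -1.116 1.024
v 2.37 0.46 0.192
v 2.209 -1.136 0.891
v 2.094 0.367 -0.085
v 1.933 -1.229 0.614
v 1.985 0.221 -0.444
v 1.823 -1.375 0.256
v 2.067 0.056 -0.801
v 1.905 -1.54 -0.101
v 2.321 -0.09 -1.076
v 2.16 -1.686 -0.376
v 2.69 -0.184 -1.205
v 2.529 -1.78 -0.505
v 3.089 -0.204 -1.158
v 2.928 -1.8 -0.459
v -2.588 -1.841 2.236
v -4.06 -2.726 3.355
v -3.03 -0.797 2.481
v -4.502 -1.681 3.599
v -1.738 -1.759 3.421
v -3.21 -2.643 4.539
v -2.18 -0.714 3.665
v -3.652 -1.599 4.784
v -3.51 2.746 -1.919
v -2.677 2.995 -1.649
v -2.578 1.304 -0.392
v -3.41 1.054 -0.661
v -3.106 3.248 -1.275
v -3.007 1.556 -0.018
v -3.724 3.265 -1.203
v -3.625 1.574 0.054
v -4.242 3.04 -1.465
v -4.143 1.348 -0.208
v -4.417 2.677 -1.94
v -4.318 0.985 -0.683
v -4.167 2.346 -2.404
v -4.068 0.655 -1.147
v -3.61 2.202 -2.642
v -3.511 0.511 -1.384
v -3.006 2.313 -2.541
v -2.907 0.621 -1.283
v -2.637 2.626 -2.149
v -2.538 0.934 -0.891
f 2 4 1
f 5 2 1
f 1 4 3
f 3 5 1
f 2 8 4
f 6 2 5
f 6 8 2
f 4 8 3
f 7 5 3
f 3 8 7
f 7 6 5
f 8 6 7
f 10 9 12
f 10 12 11
f 12 9 13
f 12 13 11
f 13 9 14
f 13 14 11
f 14 9 15
f 14 15 11
f 15 9 16
f 15 16 11
f 16 9 17
f 16 17 11
f 17 9 18
f 17 18 11
f 18 9 19
f 18 19 11
f 19 9 10
f 19 10 11
f 21 20 24
f 21 24 22
f 22 24 25
f 22 25 23
f 24 20 26
f 24 26 25
f 25 26 27
f 25 27 23
f 26 20 28
f 26 28 27
f 27 28 29
f 27 29 23
f 28 20 30
f 28 30 29
f 29 30 31
f 29 31 23
f 30 20 32
f 30 32 31
f 31 32 33
f 31 33 23
f 32 20 34
f 32 34 33
f 33 34 35
f 33 35 23
f 34 20 36
f 34 36 35
f 35 36 37
f 35 37 23
f 36 20 38
f 36 38 37
f 37 38 39
f 37 39 23
f 38 20 40
f 38 40 39
f 39 40 41
f 39 41 23
f 40 20 42
f 40 42 41
f 41 42 43
f 41 43 23
f 42 20 44
f 42 44 43
f 43 44 45
f 43 45 23
f 44 20 46
f 44 46 45
f 45 46 47
f 45 47 23
f 46 20 21
f 46 21 47
f 47 21 22
f 47 22 23
f 49 51 48
f 52 49 48
f 48 51 50
f 50 52 48
f 49 55 51
f 53 49 52
f 53 55 49
f 51 55 50
f 54 52 50
f 50 55 54
f 54 53 52
f 55 53 54
f 57 56 60
f 57 60 58
f 58 60 61
f 58 61 59
f 60 56 62
f 60 62 61
f 61 62 63
f 61 63 59
f 62 56 64
f 62 64 63
f 63 64 65
f 63 65 59
f 64 56 66
f 64 66 65
f 65 66 67
f 65 67 59
f 66 56 68
f 66 68 67
f 67 68 69
f 67 69 59
f 68 56 70
f 68 70 69
f 69 70 71
f 69 71 59
f 70 56 72
f 70 72 71
f 71 72 73
f 71 73 59
f 72 56 74
f 72 74 73
f 73 74 75
f 73 75 59
f 74 56 57
f 74 57 75
f 75 57 58
f 75 58 59



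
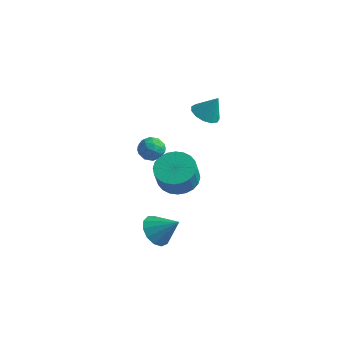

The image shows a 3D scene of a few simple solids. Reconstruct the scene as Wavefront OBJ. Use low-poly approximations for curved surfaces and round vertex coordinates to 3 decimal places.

v -3.701 -0.422 1.603
v -3.146 -0.103 1.199
v -2.894 -1.197 2.101
v -2.339 -0.878 1.697
v -2.669 -0.491 2.258
v -3.168 -0.012 1.95
v -2.872 -1.288 1.35
v -3.371 -0.809 1.042
v -2.634 -0.638 1.042
v -2.508 -0.146 1.604
v -3.532 -1.154 1.696
v -3.406 -0.662 2.258
v -3.495 -0.195 1.357
v -2.545 -1.105 1.943
v -2.739 -0.878 2.273
v -2.413 -0.691 2.035
v -3.507 -0.141 1.799
v -3.181 0.046 1.561
v -2.9 -0.182 2.184
v -2.859 -1.346 1.739
v -2.533 -1.159 1.501
v -3.627 -0.609 1.265
v -3.301 -0.422 1.027
v -3.14 -1.118 1.116
v -2.867 -0.322 1.028
v -2.392 -0.777 1.321
v -2.706 -1.018 1.117
v -2.999 -0.736 0.936
v -2.793 -0.032 1.358
v -2.318 -0.488 1.651
v -2.512 -0.26 1.98
v -2.806 0.021 1.799
v -2.492 -0.347 1.266
v -3.722 -0.812 1.649
v -3.247 -1.268 1.942
v -3.234 -1.321 1.501
v -3.528 -1.04 1.32
v -3.648 -0.523 1.979
v -3.173 -0.978 2.272
v -3.041 -0.564 2.364
v -3.334 -0.282 2.183
v -3.548 -0.953 2.034
v -0.926 -3.622 -1.677
v -0.463 -3.12 -2.338
v 0.206 -3.358 -0.683
v -0.775 -2.773 -2.075
v -1.135 -2.696 -1.687
v -1.428 -2.912 -1.295
v -1.562 -3.354 -1.024
v -1.494 -3.882 -0.961
v -1.246 -4.326 -1.125
v -0.896 -4.548 -1.465
v -0.556 -4.475 -1.872
v -0.333 -4.132 -2.217
v -0.299 -3.627 -2.39
v -1.592 -0.418 -0.173
v -0.51 -0.31 -0.245
v -0.366 -0.915 1.021
v -1.448 -1.022 1.093
v -0.617 0.056 -0.057
v -0.473 -0.548 1.208
v -0.873 0.35 0.112
v -0.729 -0.254 1.378
v -1.239 0.528 0.239
v -1.094 -0.077 1.504
v -1.658 0.561 0.302
v -1.514 -0.043 1.568
v -2.067 0.445 0.294
v -1.923 -0.159 1.559
v -2.404 0.198 0.214
v -2.26 -0.406 1.48
v -2.617 -0.142 0.075
v -2.473 -0.747 1.341
v -2.674 -0.525 -0.101
v -2.53 -1.13 1.165
v -2.567 -0.892 -0.288
v -2.423 -1.496 0.977
v -2.311 -1.186 -0.458
v -2.167 -1.79 0.808
v -1.946 -1.363 -0.584
v -1.801 -1.968 0.681
v -1.526 -1.397 -0.648
v -1.382 -2.001 0.618
v -1.117 -1.281 -0.639
v -0.973 -1.885 0.626
v -0.78 -1.034 -0.56
v -0.636 -1.638 0.706
v -0.567 -0.693 -0.421
v -0.423 -1.298 0.845
v -2.052 2.985 2.368
v -1.297 2.912 2.033
v -1.488 3.315 3.572
v -1.425 3.357 1.972
v -1.753 3.685 2.036
v -2.176 3.79 2.206
v -2.559 3.64 2.427
v -2.782 3.282 2.629
v -2.773 2.83 2.749
v -2.536 2.427 2.748
v -2.144 2.202 2.626
v -1.724 2.225 2.422
v -1.408 2.49 2.201
f 1 38 17
f 38 12 41
f 17 41 6
f 38 41 17
f 1 17 13
f 17 6 18
f 13 18 2
f 17 18 13
f 1 13 22
f 13 2 23
f 22 23 8
f 13 23 22
f 1 22 34
f 22 8 37
f 34 37 11
f 22 37 34
f 1 34 38
f 34 11 42
f 38 42 12
f 34 42 38
f 2 18 29
f 18 6 32
f 29 32 10
f 18 32 29
f 6 41 19
f 41 12 40
f 19 40 5
f 41 40 19
f 12 42 39
f 42 11 35
f 39 35 3
f 42 35 39
f 11 37 36
f 37 8 24
f 36 24 7
f 37 24 36
f 8 23 28
f 23 2 25
f 28 25 9
f 23 25 28
f 4 30 16
f 30 10 31
f 16 31 5
f 30 31 16
f 4 16 14
f 16 5 15
f 14 15 3
f 16 15 14
f 4 14 21
f 14 3 20
f 21 20 7
f 14 20 21
f 4 21 26
f 21 7 27
f 26 27 9
f 21 27 26
f 4 26 30
f 26 9 33
f 30 33 10
f 26 33 30
f 5 31 19
f 31 10 32
f 19 32 6
f 31 32 19
f 3 15 39
f 15 5 40
f 39 40 12
f 15 40 39
f 7 20 36
f 20 3 35
f 36 35 11
f 20 35 36
f 9 27 28
f 27 7 24
f 28 24 8
f 27 24 28
f 10 33 29
f 33 9 25
f 29 25 2
f 33 25 29
f 44 43 46
f 44 46 45
f 46 43 47
f 46 47 45
f 47 43 48
f 47 48 45
f 48 43 49
f 48 49 45
f 49 43 50
f 49 50 45
f 50 43 51
f 50 51 45
f 51 43 52
f 51 52 45
f 52 43 53
f 52 53 45
f 53 43 54
f 53 54 45
f 54 43 55
f 54 55 45
f 55 43 44
f 55 44 45
f 57 56 60
f 57 60 58
f 58 60 61
f 58 61 59
f 60 56 62
f 60 62 61
f 61 62 63
f 61 63 59
f 62 56 64
f 62 64 63
f 63 64 65
f 63 65 59
f 64 56 66
f 64 66 65
f 65 66 67
f 65 67 59
f 66 56 68
f 66 68 67
f 67 68 69
f 67 69 59
f 68 56 70
f 68 70 69
f 69 70 71
f 69 71 59
f 70 56 72
f 70 72 71
f 71 72 73
f 71 73 59
f 72 56 74
f 72 74 73
f 73 74 75
f 73 75 59
f 74 56 76
f 74 76 75
f 75 76 77
f 75 77 59
f 76 56 78
f 76 78 77
f 77 78 79
f 77 79 59
f 78 56 80
f 78 80 79
f 79 80 81
f 79 81 59
f 80 56 82
f 80 82 81
f 81 82 83
f 81 83 59
f 82 56 84
f 82 84 83
f 83 84 85
f 83 85 59
f 84 56 86
f 84 86 85
f 85 86 87
f 85 87 59
f 86 56 88
f 86 88 87
f 87 88 89
f 87 89 59
f 88 56 57
f 88 57 89
f 89 57 58
f 89 58 59
f 91 90 93
f 91 93 92
f 93 90 94
f 93 94 92
f 94 90 95
f 94 95 92
f 95 90 96
f 95 96 92
f 96 90 97
f 96 97 92
f 97 90 98
f 97 98 92
f 98 90 99
f 98 99 92
f 99 90 100
f 99 100 92
f 100 90 101
f 100 101 92
f 101 90 102
f 101 102 92
f 102 90 91
f 102 91 92



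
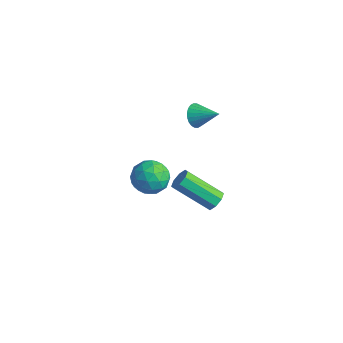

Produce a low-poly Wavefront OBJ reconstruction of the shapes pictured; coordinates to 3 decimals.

v -3.41 -2.948 -0.463
v -2.614 -3.073 -0.076
v -3.506 -4.367 -0.724
v -2.71 -4.492 -0.337
v -3.415 -4.254 0.158
v -3.356 -3.377 0.319
v -2.764 -4.063 -1.119
v -2.705 -3.186 -0.958
v -2.215 -3.762 -0.481
v -2.617 -3.88 0.308
v -3.503 -3.56 -1.108
v -3.905 -3.678 -0.319
v -3.004 -2.886 -0.246
v -3.116 -4.554 -0.554
v -3.531 -4.414 -0.263
v -3.063 -4.488 -0.035
v -3.44 -3.065 -0.014
v -2.972 -3.138 0.213
v -3.443 -3.832 0.351
v -3.148 -4.302 -1.013
v -2.68 -4.375 -0.786
v -3.057 -2.952 -0.765
v -2.589 -3.026 -0.537
v -2.677 -3.608 -1.151
v -2.301 -3.365 -0.257
v -2.358 -4.199 -0.411
v -2.389 -3.946 -0.871
v -2.354 -3.431 -0.776
v -2.538 -3.434 0.207
v -2.594 -4.268 0.053
v -3.009 -4.128 0.344
v -2.974 -3.613 0.439
v -2.303 -3.839 -0.032
v -3.526 -3.172 -0.853
v -3.582 -4.006 -1.007
v -3.146 -3.827 -1.239
v -3.111 -3.312 -1.144
v -3.762 -3.241 -0.389
v -3.819 -4.075 -0.543
v -3.766 -4.009 -0.024
v -3.731 -3.494 0.071
v -3.817 -3.601 -0.768
v -2.902 -1.341 2.438
v -2.714 -1.083 1.918
v -1.918 -0.919 3.002
v -2.844 -0.907 2.013
v -2.983 -0.798 2.172
v -3.109 -0.771 2.372
v -3.204 -0.831 2.582
v -3.252 -0.969 2.77
v -3.248 -1.163 2.907
v -3.19 -1.385 2.973
v -3.089 -1.599 2.957
v -2.959 -1.775 2.863
v -2.821 -1.884 2.703
v -2.695 -1.911 2.503
v -2.6 -1.851 2.293
v -2.551 -1.713 2.105
v -2.556 -1.519 1.968
v -2.613 -1.297 1.902
v -2.311 -0.677 -3.651
v -1.934 -0.675 -3.237
v -3.252 -1.601 -2.034
v -3.629 -1.603 -2.449
v -2.18 -0.324 -3.236
v -3.498 -1.25 -2.034
v -2.503 -0.18 -3.479
v -3.821 -1.106 -2.277
v -2.713 -0.327 -3.822
v -4.031 -1.253 -2.62
v -2.688 -0.679 -4.066
v -4.006 -1.605 -2.863
v -2.442 -1.03 -4.066
v -3.76 -1.956 -2.864
v -2.119 -1.174 -3.823
v -3.437 -2.1 -2.621
v -1.909 -1.027 -3.48
v -3.227 -1.953 -2.278
f 1 38 17
f 38 12 41
f 17 41 6
f 38 41 17
f 1 17 13
f 17 6 18
f 13 18 2
f 17 18 13
f 1 13 22
f 13 2 23
f 22 23 8
f 13 23 22
f 1 22 34
f 22 8 37
f 34 37 11
f 22 37 34
f 1 34 38
f 34 11 42
f 38 42 12
f 34 42 38
f 2 18 29
f 18 6 32
f 29 32 10
f 18 32 29
f 6 41 19
f 41 12 40
f 19 40 5
f 41 40 19
f 12 42 39
f 42 11 35
f 39 35 3
f 42 35 39
f 11 37 36
f 37 8 24
f 36 24 7
f 37 24 36
f 8 23 28
f 23 2 25
f 28 25 9
f 23 25 28
f 4 30 16
f 30 10 31
f 16 31 5
f 30 31 16
f 4 16 14
f 16 5 15
f 14 15 3
f 16 15 14
f 4 14 21
f 14 3 20
f 21 20 7
f 14 20 21
f 4 21 26
f 21 7 27
f 26 27 9
f 21 27 26
f 4 26 30
f 26 9 33
f 30 33 10
f 26 33 30
f 5 31 19
f 31 10 32
f 19 32 6
f 31 32 19
f 3 15 39
f 15 5 40
f 39 40 12
f 15 40 39
f 7 20 36
f 20 3 35
f 36 35 11
f 20 35 36
f 9 27 28
f 27 7 24
f 28 24 8
f 27 24 28
f 10 33 29
f 33 9 25
f 29 25 2
f 33 25 29
f 44 43 46
f 44 46 45
f 46 43 47
f 46 47 45
f 47 43 48
f 47 48 45
f 48 43 49
f 48 49 45
f 49 43 50
f 49 50 45
f 50 43 51
f 50 51 45
f 51 43 52
f 51 52 45
f 52 43 53
f 52 53 45
f 53 43 54
f 53 54 45
f 54 43 55
f 54 55 45
f 55 43 56
f 55 56 45
f 56 43 57
f 56 57 45
f 57 43 58
f 57 58 45
f 58 43 59
f 58 59 45
f 59 43 60
f 59 60 45
f 60 43 44
f 60 44 45
f 62 61 65
f 62 65 63
f 63 65 66
f 63 66 64
f 65 61 67
f 65 67 66
f 66 67 68
f 66 68 64
f 67 61 69
f 67 69 68
f 68 69 70
f 68 70 64
f 69 61 71
f 69 71 70
f 70 71 72
f 70 72 64
f 71 61 73
f 71 73 72
f 72 73 74
f 72 74 64
f 73 61 75
f 73 75 74
f 74 75 76
f 74 76 64
f 75 61 77
f 75 77 76
f 76 77 78
f 76 78 64
f 77 61 62
f 77 62 78
f 78 62 63
f 78 63 64



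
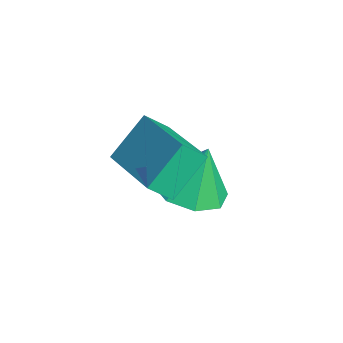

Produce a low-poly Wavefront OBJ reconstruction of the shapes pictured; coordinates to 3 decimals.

v -1.088 1.605 0.315
v -0.06 1.36 0.398
v -1.092 2.115 1.885
v -0.178 2.123 0.149
v -0.829 2.583 -0.002
v -1.632 2.469 0.033
v -2.116 1.85 0.233
v -1.998 1.087 0.481
v -1.346 0.627 0.633
v -0.544 0.74 0.598
v -0.774 -0.677 2.735
v -1.177 0.38 3.765
v -0.7 -0.036 2.107
v -1.102 1.021 3.137
v 1.302 -0.401 3.263
v 0.9 0.656 4.293
v 1.377 0.24 2.635
v 0.974 1.297 3.665
f 2 1 4
f 2 4 3
f 4 1 5
f 4 5 3
f 5 1 6
f 5 6 3
f 6 1 7
f 6 7 3
f 7 1 8
f 7 8 3
f 8 1 9
f 8 9 3
f 9 1 10
f 9 10 3
f 10 1 2
f 10 2 3
f 12 14 11
f 15 12 11
f 11 14 13
f 13 15 11
f 12 18 14
f 16 12 15
f 16 18 12
f 14 18 13
f 17 15 13
f 13 18 17
f 17 16 15
f 18 16 17



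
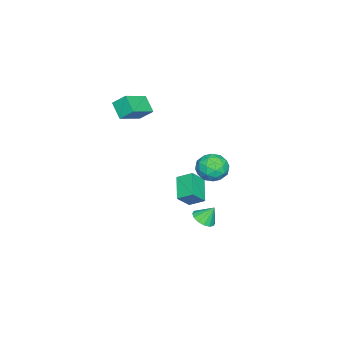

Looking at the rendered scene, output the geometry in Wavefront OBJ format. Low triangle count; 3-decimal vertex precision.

v -1.901 -3.108 3.268
v -1.969 -2.271 4.024
v -1.231 -2.34 2.477
v -1.299 -1.502 3.233
v -0.281 -3.698 4.067
v -0.349 -2.86 4.823
v 0.389 -2.929 3.276
v 0.321 -2.092 4.032
v 3.254 3.494 -1.926
v 3.818 3.108 -1.571
v 3.046 4.066 -0.974
v 3.995 3.43 -1.726
v 3.973 3.769 -1.934
v 3.759 4.035 -2.14
v 3.409 4.155 -2.289
v 3.018 4.099 -2.341
v 2.69 3.88 -2.281
v 2.513 3.558 -2.126
v 2.535 3.219 -1.918
v 2.749 2.954 -1.712
v 3.099 2.833 -1.563
v 3.49 2.89 -1.512
v 3.132 4.924 2.668
v 3.674 4.298 3.282
v 2.706 3.622 1.718
v 3.248 2.996 2.332
v 2.382 3.435 2.678
v 2.646 4.239 3.266
v 3.734 3.681 1.734
v 3.998 4.485 2.322
v 4.046 3.53 2.705
v 3.211 3.378 3.288
v 3.169 4.542 1.712
v 2.334 4.39 2.295
v 3.441 4.725 3.059
v 2.939 3.195 1.941
v 2.43 3.453 2.145
v 2.749 3.085 2.506
v 2.836 4.691 3.049
v 3.155 4.323 3.41
v 2.395 3.816 3.055
v 3.225 3.597 1.59
v 3.544 3.229 1.951
v 3.631 4.835 2.494
v 3.95 4.467 2.855
v 3.985 4.104 1.945
v 3.978 3.906 3.08
v 3.727 3.141 2.521
v 4.013 3.543 2.17
v 4.168 4.016 2.516
v 3.487 3.817 3.423
v 3.236 3.051 2.864
v 2.727 3.309 3.068
v 2.882 3.782 3.413
v 3.705 3.365 3.084
v 3.144 4.869 2.136
v 2.893 4.103 1.577
v 3.498 4.138 1.587
v 3.653 4.611 1.932
v 2.653 4.779 2.479
v 2.402 4.014 1.92
v 2.212 3.904 2.484
v 2.367 4.377 2.83
v 2.675 4.555 1.916
v -1.982 0.537 -5.022
v -3.427 -0.075 -4.161
v -2.061 1.539 -4.443
v -3.506 0.927 -3.582
v -1.214 0.053 -4.078
v -2.659 -0.559 -3.217
v -1.293 1.055 -3.499
v -2.738 0.443 -2.638
f 2 4 1
f 5 2 1
f 1 4 3
f 3 5 1
f 2 8 4
f 6 2 5
f 6 8 2
f 4 8 3
f 7 5 3
f 3 8 7
f 7 6 5
f 8 6 7
f 10 9 12
f 10 12 11
f 12 9 13
f 12 13 11
f 13 9 14
f 13 14 11
f 14 9 15
f 14 15 11
f 15 9 16
f 15 16 11
f 16 9 17
f 16 17 11
f 17 9 18
f 17 18 11
f 18 9 19
f 18 19 11
f 19 9 20
f 19 20 11
f 20 9 21
f 20 21 11
f 21 9 22
f 21 22 11
f 22 9 10
f 22 10 11
f 23 60 39
f 60 34 63
f 39 63 28
f 60 63 39
f 23 39 35
f 39 28 40
f 35 40 24
f 39 40 35
f 23 35 44
f 35 24 45
f 44 45 30
f 35 45 44
f 23 44 56
f 44 30 59
f 56 59 33
f 44 59 56
f 23 56 60
f 56 33 64
f 60 64 34
f 56 64 60
f 24 40 51
f 40 28 54
f 51 54 32
f 40 54 51
f 28 63 41
f 63 34 62
f 41 62 27
f 63 62 41
f 34 64 61
f 64 33 57
f 61 57 25
f 64 57 61
f 33 59 58
f 59 30 46
f 58 46 29
f 59 46 58
f 30 45 50
f 45 24 47
f 50 47 31
f 45 47 50
f 26 52 38
f 52 32 53
f 38 53 27
f 52 53 38
f 26 38 36
f 38 27 37
f 36 37 25
f 38 37 36
f 26 36 43
f 36 25 42
f 43 42 29
f 36 42 43
f 26 43 48
f 43 29 49
f 48 49 31
f 43 49 48
f 26 48 52
f 48 31 55
f 52 55 32
f 48 55 52
f 27 53 41
f 53 32 54
f 41 54 28
f 53 54 41
f 25 37 61
f 37 27 62
f 61 62 34
f 37 62 61
f 29 42 58
f 42 25 57
f 58 57 33
f 42 57 58
f 31 49 50
f 49 29 46
f 50 46 30
f 49 46 50
f 32 55 51
f 55 31 47
f 51 47 24
f 55 47 51
f 66 68 65
f 69 66 65
f 65 68 67
f 67 69 65
f 66 72 68
f 70 66 69
f 70 72 66
f 68 72 67
f 71 69 67
f 67 72 71
f 71 70 69
f 72 70 71



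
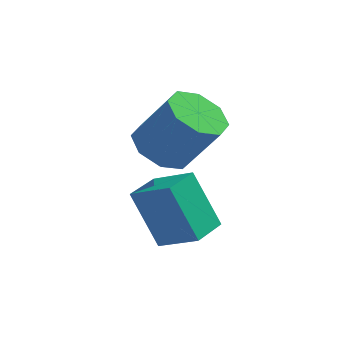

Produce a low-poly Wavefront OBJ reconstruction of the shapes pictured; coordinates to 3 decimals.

v -0.268 -2.184 3.16
v 0.298 -2.545 2.743
v 1.154 -2.636 3.983
v 0.588 -2.276 4.4
v 0.36 -1.943 2.745
v 1.215 -2.035 3.985
v 0.054 -1.483 2.99
v 0.909 -1.574 4.23
v -0.441 -1.433 3.334
v 0.415 -1.525 4.575
v -0.834 -1.824 3.577
v 0.022 -1.915 4.817
v -0.895 -2.425 3.575
v -0.04 -2.517 4.815
v -0.589 -2.886 3.33
v 0.266 -2.977 4.57
v -0.095 -2.935 2.985
v 0.761 -3.027 4.226
v 0.143 -4.061 1.203
v -0.539 -3.832 2.587
v 0.432 -3.166 1.197
v -0.25 -2.937 2.581
v 1.09 -4.363 1.719
v 0.408 -4.134 3.103
v 1.379 -3.468 1.713
v 0.697 -3.239 3.097
f 2 1 5
f 2 5 3
f 3 5 6
f 3 6 4
f 5 1 7
f 5 7 6
f 6 7 8
f 6 8 4
f 7 1 9
f 7 9 8
f 8 9 10
f 8 10 4
f 9 1 11
f 9 11 10
f 10 11 12
f 10 12 4
f 11 1 13
f 11 13 12
f 12 13 14
f 12 14 4
f 13 1 15
f 13 15 14
f 14 15 16
f 14 16 4
f 15 1 17
f 15 17 16
f 16 17 18
f 16 18 4
f 17 1 2
f 17 2 18
f 18 2 3
f 18 3 4
f 20 22 19
f 23 20 19
f 19 22 21
f 21 23 19
f 20 26 22
f 24 20 23
f 24 26 20
f 22 26 21
f 25 23 21
f 21 26 25
f 25 24 23
f 26 24 25



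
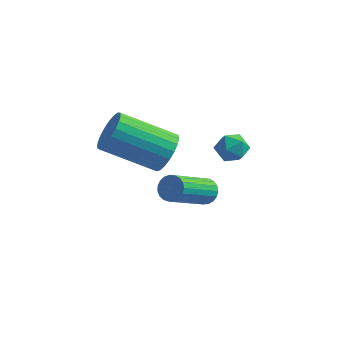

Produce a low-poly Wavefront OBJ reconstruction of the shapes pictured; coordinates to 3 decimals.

v 1.603 0.463 -3.924
v 2.051 0.196 -4.101
v 1.524 -1.409 -3.012
v 1.077 -1.143 -2.836
v 2.128 0.299 -3.912
v 1.602 -1.306 -2.823
v 2.115 0.43 -3.725
v 1.588 -1.175 -2.636
v 2.013 0.567 -3.573
v 1.487 -1.039 -2.484
v 1.84 0.686 -3.481
v 1.314 -0.92 -2.392
v 1.627 0.766 -3.466
v 1.1 -0.84 -2.377
v 1.409 0.794 -3.53
v 0.883 -0.812 -2.442
v 1.225 0.764 -3.663
v 0.698 -0.841 -2.574
v 1.106 0.683 -3.84
v 0.58 -0.923 -2.752
v 1.073 0.563 -4.033
v 0.547 -1.043 -2.944
v 1.132 0.426 -4.206
v 0.606 -1.179 -3.117
v 1.272 0.296 -4.331
v 0.746 -1.31 -3.242
v 1.47 0.194 -4.385
v 0.944 -1.412 -3.297
v 1.69 0.139 -4.36
v 1.164 -1.467 -3.271
v 1.896 0.14 -4.259
v 1.37 -1.466 -3.171
v 2.588 -0.388 -0.316
v 3.052 -0.151 -0.691
v 3.148 -1.249 -0.169
v 3.612 -1.012 -0.544
v 3.497 -0.749 0.03
v 3.151 -0.217 -0.061
v 3.049 -1.183 -0.799
v 2.703 -0.651 -0.89
v 3.336 -0.642 -0.989
v 3.614 -0.374 -0.477
v 2.586 -1.026 -0.383
v 2.864 -0.758 0.129
v 1.259 -1.773 -0.568
v 1.682 -2.423 -0.332
v -0.057 -3.176 0.705
v -0.479 -2.527 0.468
v 1.738 -2.207 -0.08
v 0 -2.96 0.957
v 1.712 -1.916 0.088
v -0.026 -2.669 1.125
v 1.608 -1.6 0.142
v -0.131 -2.354 1.179
v 1.443 -1.314 0.073
v -0.295 -2.068 1.11
v 1.247 -1.108 -0.106
v -0.492 -1.862 0.931
v 1.052 -1.017 -0.366
v -0.686 -1.77 0.671
v 0.894 -1.056 -0.66
v -0.845 -1.81 0.377
v 0.798 -1.22 -0.939
v -0.94 -1.973 0.098
v 0.783 -1.479 -1.154
v -0.956 -2.232 -0.117
v 0.849 -1.789 -1.267
v -0.889 -2.543 -0.23
v 0.987 -2.096 -1.26
v -0.751 -2.85 -0.223
v 1.172 -2.348 -1.133
v -0.567 -3.101 -0.096
v 1.372 -2.5 -0.908
v -0.367 -3.253 0.129
v 1.552 -2.526 -0.625
v -0.187 -3.28 0.412
f 2 1 5
f 2 5 3
f 3 5 6
f 3 6 4
f 5 1 7
f 5 7 6
f 6 7 8
f 6 8 4
f 7 1 9
f 7 9 8
f 8 9 10
f 8 10 4
f 9 1 11
f 9 11 10
f 10 11 12
f 10 12 4
f 11 1 13
f 11 13 12
f 12 13 14
f 12 14 4
f 13 1 15
f 13 15 14
f 14 15 16
f 14 16 4
f 15 1 17
f 15 17 16
f 16 17 18
f 16 18 4
f 17 1 19
f 17 19 18
f 18 19 20
f 18 20 4
f 19 1 21
f 19 21 20
f 20 21 22
f 20 22 4
f 21 1 23
f 21 23 22
f 22 23 24
f 22 24 4
f 23 1 25
f 23 25 24
f 24 25 26
f 24 26 4
f 25 1 27
f 25 27 26
f 26 27 28
f 26 28 4
f 27 1 29
f 27 29 28
f 28 29 30
f 28 30 4
f 29 1 31
f 29 31 30
f 30 31 32
f 30 32 4
f 31 1 2
f 31 2 32
f 32 2 3
f 32 3 4
f 33 44 38
f 33 38 34
f 33 34 40
f 33 40 43
f 33 43 44
f 34 38 42
f 38 44 37
f 44 43 35
f 43 40 39
f 40 34 41
f 36 42 37
f 36 37 35
f 36 35 39
f 36 39 41
f 36 41 42
f 37 42 38
f 35 37 44
f 39 35 43
f 41 39 40
f 42 41 34
f 46 45 49
f 46 49 47
f 47 49 50
f 47 50 48
f 49 45 51
f 49 51 50
f 50 51 52
f 50 52 48
f 51 45 53
f 51 53 52
f 52 53 54
f 52 54 48
f 53 45 55
f 53 55 54
f 54 55 56
f 54 56 48
f 55 45 57
f 55 57 56
f 56 57 58
f 56 58 48
f 57 45 59
f 57 59 58
f 58 59 60
f 58 60 48
f 59 45 61
f 59 61 60
f 60 61 62
f 60 62 48
f 61 45 63
f 61 63 62
f 62 63 64
f 62 64 48
f 63 45 65
f 63 65 64
f 64 65 66
f 64 66 48
f 65 45 67
f 65 67 66
f 66 67 68
f 66 68 48
f 67 45 69
f 67 69 68
f 68 69 70
f 68 70 48
f 69 45 71
f 69 71 70
f 70 71 72
f 70 72 48
f 71 45 73
f 71 73 72
f 72 73 74
f 72 74 48
f 73 45 75
f 73 75 74
f 74 75 76
f 74 76 48
f 75 45 46
f 75 46 76
f 76 46 47
f 76 47 48



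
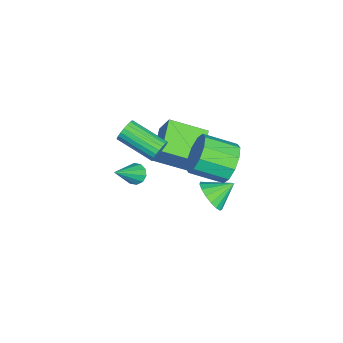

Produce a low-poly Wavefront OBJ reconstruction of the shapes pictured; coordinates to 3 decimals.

v -2.15 1.018 -3.887
v -1.718 1.559 -4.522
v -2.51 2.142 -3.173
v -2.138 1.524 -4.679
v -2.561 1.373 -4.654
v -2.89 1.14 -4.454
v -3.049 0.88 -4.123
v -3.003 0.651 -3.739
v -2.761 0.506 -3.388
v -2.379 0.478 -3.152
v -1.945 0.574 -3.084
v -1.557 0.771 -3.2
v -1.306 1.025 -3.473
v -1.248 1.278 -3.841
v -1.396 1.47 -4.22
v 0.263 1.873 1.538
v 0.659 2.253 2.468
v 0.573 0.667 3.152
v 0.177 0.287 2.222
v -0.007 2.3 2.493
v -0.093 0.713 3.177
v -0.569 2.183 2.153
v -0.655 0.597 2.837
v -0.814 1.949 1.578
v -0.9 0.362 2.262
v -0.647 1.685 0.987
v -0.733 0.098 1.672
v -0.133 1.493 0.608
v -0.219 -0.093 1.292
v 0.533 1.447 0.583
v 0.447 -0.14 1.267
v 1.095 1.563 0.923
v 1.009 -0.023 1.607
v 1.34 1.798 1.498
v 1.254 0.211 2.182
v 1.173 2.062 2.088
v 1.087 0.475 2.773
v -0.381 -1.356 1.722
v -0.004 -1.375 2.214
v -0.943 -3.003 2.87
v -1.319 -2.984 2.378
v -0.198 -1.229 2.301
v -1.136 -2.856 2.956
v -0.423 -1.104 2.287
v -1.362 -2.732 2.943
v -0.641 -1.023 2.175
v -1.58 -2.651 2.831
v -0.814 -1 1.986
v -1.753 -2.627 2.642
v -0.912 -1.038 1.75
v -1.851 -2.666 2.406
v -0.918 -1.132 1.51
v -1.857 -2.759 2.166
v -0.831 -1.264 1.307
v -1.77 -2.891 1.962
v -0.667 -1.412 1.175
v -1.605 -3.039 1.831
v -0.452 -1.55 1.138
v -1.391 -3.178 1.794
v -0.226 -1.655 1.201
v -1.164 -3.283 1.857
v -0.026 -1.709 1.355
v -0.965 -3.336 2.011
v 0.113 -1.701 1.573
v -0.826 -3.328 2.229
v 0.166 -1.634 1.816
v -0.773 -3.261 2.472
v 0.125 -1.518 2.043
v -0.814 -3.146 2.699
v -4.336 -1.485 -0.754
v -3.911 -1.001 0.467
v -4.24 0.398 -1.534
v -3.815 0.882 -0.313
v -2.445 -1.802 -1.287
v -2.02 -1.318 -0.066
v -2.349 0.081 -2.067
v -1.924 0.565 -0.846
v -3.053 -2.617 -3.112
v -2.593 -2.241 -3.249
v -1.847 -3.563 -1.648
v -2.798 -2.081 -2.976
v -3.1 -2.125 -2.756
v -3.385 -2.357 -2.671
v -3.543 -2.689 -2.755
v -3.514 -2.994 -2.976
v -3.309 -3.154 -3.248
v -3.007 -3.11 -3.469
v -2.722 -2.878 -3.553
v -2.564 -2.546 -3.469
f 2 1 4
f 2 4 3
f 4 1 5
f 4 5 3
f 5 1 6
f 5 6 3
f 6 1 7
f 6 7 3
f 7 1 8
f 7 8 3
f 8 1 9
f 8 9 3
f 9 1 10
f 9 10 3
f 10 1 11
f 10 11 3
f 11 1 12
f 11 12 3
f 12 1 13
f 12 13 3
f 13 1 14
f 13 14 3
f 14 1 15
f 14 15 3
f 15 1 2
f 15 2 3
f 17 16 20
f 17 20 18
f 18 20 21
f 18 21 19
f 20 16 22
f 20 22 21
f 21 22 23
f 21 23 19
f 22 16 24
f 22 24 23
f 23 24 25
f 23 25 19
f 24 16 26
f 24 26 25
f 25 26 27
f 25 27 19
f 26 16 28
f 26 28 27
f 27 28 29
f 27 29 19
f 28 16 30
f 28 30 29
f 29 30 31
f 29 31 19
f 30 16 32
f 30 32 31
f 31 32 33
f 31 33 19
f 32 16 34
f 32 34 33
f 33 34 35
f 33 35 19
f 34 16 36
f 34 36 35
f 35 36 37
f 35 37 19
f 36 16 17
f 36 17 37
f 37 17 18
f 37 18 19
f 39 38 42
f 39 42 40
f 40 42 43
f 40 43 41
f 42 38 44
f 42 44 43
f 43 44 45
f 43 45 41
f 44 38 46
f 44 46 45
f 45 46 47
f 45 47 41
f 46 38 48
f 46 48 47
f 47 48 49
f 47 49 41
f 48 38 50
f 48 50 49
f 49 50 51
f 49 51 41
f 50 38 52
f 50 52 51
f 51 52 53
f 51 53 41
f 52 38 54
f 52 54 53
f 53 54 55
f 53 55 41
f 54 38 56
f 54 56 55
f 55 56 57
f 55 57 41
f 56 38 58
f 56 58 57
f 57 58 59
f 57 59 41
f 58 38 60
f 58 60 59
f 59 60 61
f 59 61 41
f 60 38 62
f 60 62 61
f 61 62 63
f 61 63 41
f 62 38 64
f 62 64 63
f 63 64 65
f 63 65 41
f 64 38 66
f 64 66 65
f 65 66 67
f 65 67 41
f 66 38 68
f 66 68 67
f 67 68 69
f 67 69 41
f 68 38 39
f 68 39 69
f 69 39 40
f 69 40 41
f 71 73 70
f 74 71 70
f 70 73 72
f 72 74 70
f 71 77 73
f 75 71 74
f 75 77 71
f 73 77 72
f 76 74 72
f 72 77 76
f 76 75 74
f 77 75 76
f 79 78 81
f 79 81 80
f 81 78 82
f 81 82 80
f 82 78 83
f 82 83 80
f 83 78 84
f 83 84 80
f 84 78 85
f 84 85 80
f 85 78 86
f 85 86 80
f 86 78 87
f 86 87 80
f 87 78 88
f 87 88 80
f 88 78 89
f 88 89 80
f 89 78 79
f 89 79 80

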